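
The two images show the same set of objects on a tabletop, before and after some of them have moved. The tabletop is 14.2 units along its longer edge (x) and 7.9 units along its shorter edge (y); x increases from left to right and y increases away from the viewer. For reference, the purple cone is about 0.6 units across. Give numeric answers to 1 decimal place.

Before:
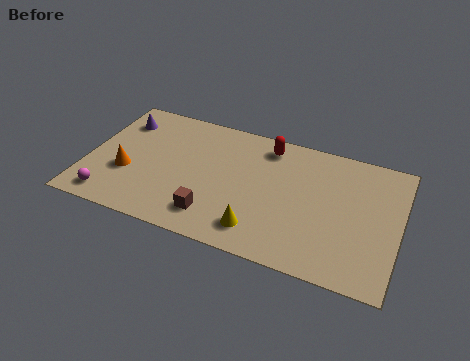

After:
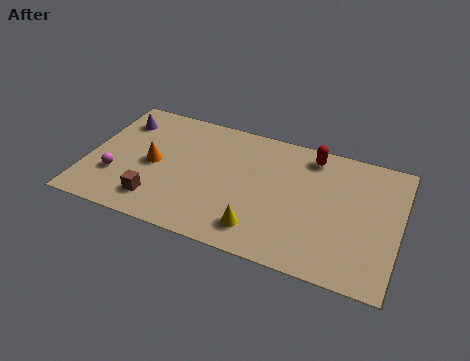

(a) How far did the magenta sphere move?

1.4

The magenta sphere was near (1.3, 1.1) before and (1.4, 2.5) after, so it travelled √(0.1² + 1.4²) ≈ 1.4 units.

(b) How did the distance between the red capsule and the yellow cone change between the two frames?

+0.4

Before: roughly 5.2 units apart; after: 5.6. That's 0.4 units further apart.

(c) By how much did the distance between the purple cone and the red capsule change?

+2.0

Before: roughly 6.8 units apart; after: 8.8. That's 2.0 units further apart.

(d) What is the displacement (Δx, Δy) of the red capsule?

(2.0, 0.1)

The red capsule was at about (8.0, 6.7) and moved to about (10.0, 6.8).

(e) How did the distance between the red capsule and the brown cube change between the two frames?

+2.9

They were about 5.5 units apart before and 8.4 after — 2.9 units further apart.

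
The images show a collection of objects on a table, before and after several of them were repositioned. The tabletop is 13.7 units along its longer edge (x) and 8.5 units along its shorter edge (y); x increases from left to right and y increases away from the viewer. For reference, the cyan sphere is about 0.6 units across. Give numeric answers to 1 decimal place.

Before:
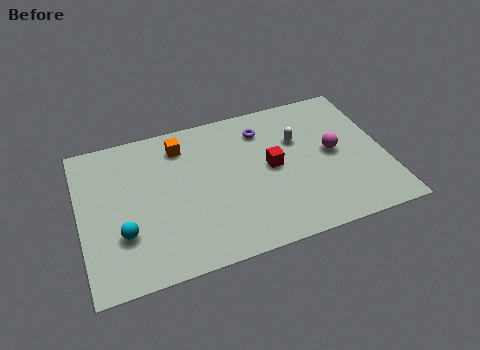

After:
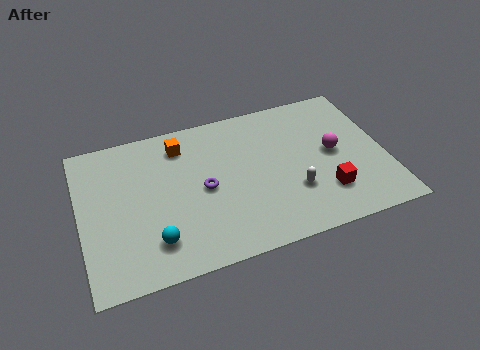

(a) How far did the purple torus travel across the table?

3.9

The purple torus moved from about (8.4, 6.7) to (5.5, 4.1), a distance of √(2.9² + 2.6²) ≈ 3.9.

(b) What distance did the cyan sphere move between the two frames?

1.5

From (1.8, 2.7) to (3.1, 1.9), the cyan sphere covered √(1.3² + 0.8²) ≈ 1.5 units.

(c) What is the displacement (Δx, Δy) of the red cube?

(2.2, -2.2)

The red cube started near (8.6, 4.4) and ended near (10.8, 2.2).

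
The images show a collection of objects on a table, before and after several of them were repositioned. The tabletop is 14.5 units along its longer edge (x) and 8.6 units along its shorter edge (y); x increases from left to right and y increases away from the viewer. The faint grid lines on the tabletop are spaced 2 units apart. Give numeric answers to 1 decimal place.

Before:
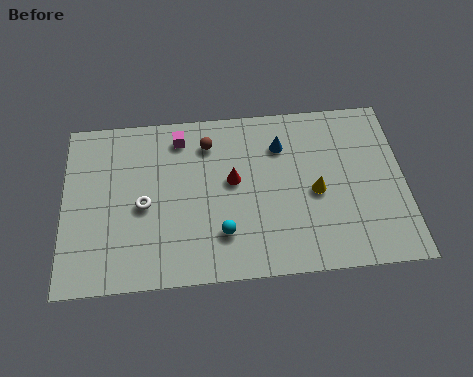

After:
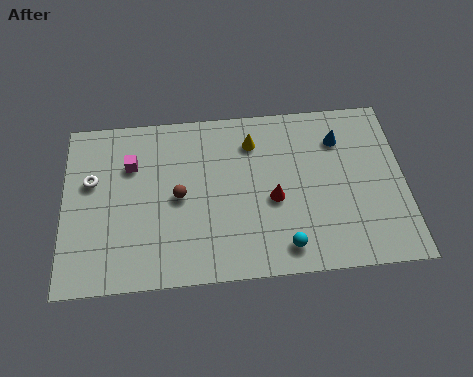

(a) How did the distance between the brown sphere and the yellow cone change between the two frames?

-1.3

They were about 5.4 units apart before and 4.1 after — 1.3 units closer together.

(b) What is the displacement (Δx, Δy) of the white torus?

(-2.2, 1.4)

The white torus was at about (3.4, 3.9) and moved to about (1.2, 5.3).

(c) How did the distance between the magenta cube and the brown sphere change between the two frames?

+1.4

Before: roughly 1.3 units apart; after: 2.7. That's 1.4 units further apart.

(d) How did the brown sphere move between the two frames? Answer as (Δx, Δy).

(-1.3, -2.6)

From the two frames, the brown sphere sits at roughly (6.2, 6.8) before and (4.9, 4.2) after.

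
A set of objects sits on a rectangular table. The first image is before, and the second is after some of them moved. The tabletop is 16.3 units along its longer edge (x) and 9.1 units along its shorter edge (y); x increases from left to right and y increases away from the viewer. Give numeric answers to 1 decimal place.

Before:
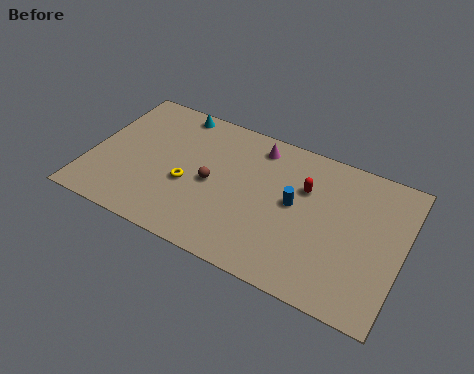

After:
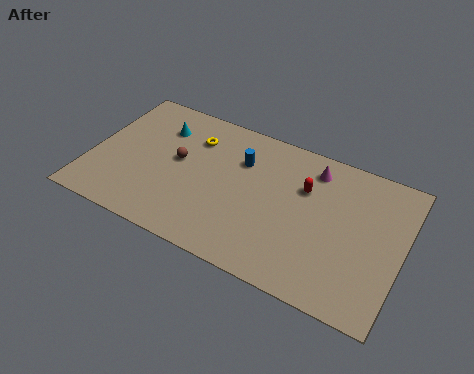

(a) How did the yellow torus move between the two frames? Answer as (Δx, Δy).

(-0.1, 3.1)

The yellow torus was at about (5.2, 3.7) and moved to about (5.1, 6.8).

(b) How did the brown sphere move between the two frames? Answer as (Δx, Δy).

(-1.9, 0.7)

The brown sphere started near (6.4, 4.3) and ended near (4.5, 5.0).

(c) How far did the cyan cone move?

1.5

The cyan cone was near (3.9, 8.2) before and (3.3, 6.8) after, so it travelled √(0.6² + 1.4²) ≈ 1.5 units.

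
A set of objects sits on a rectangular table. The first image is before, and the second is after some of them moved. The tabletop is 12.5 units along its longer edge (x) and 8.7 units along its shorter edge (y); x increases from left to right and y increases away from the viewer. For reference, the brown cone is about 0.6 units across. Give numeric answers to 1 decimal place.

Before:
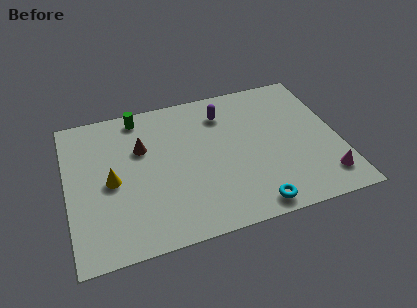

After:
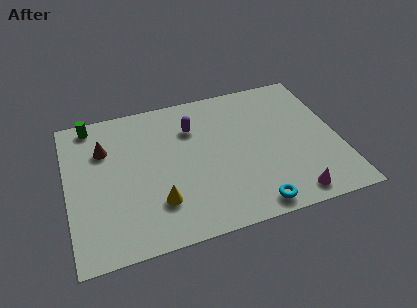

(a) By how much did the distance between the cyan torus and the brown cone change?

+1.5

Before: roughly 6.7 units apart; after: 8.2. That's 1.5 units further apart.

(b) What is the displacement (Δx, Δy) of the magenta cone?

(-1.6, -0.6)

From the two frames, the magenta cone sits at roughly (11.6, 1.6) before and (10.0, 1.0) after.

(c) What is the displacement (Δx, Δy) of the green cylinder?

(-2.2, 0.1)

The green cylinder was at about (3.5, 7.7) and moved to about (1.3, 7.8).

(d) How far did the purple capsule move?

1.6

From (7.4, 6.8) to (5.9, 6.3), the purple capsule covered √(1.5² + 0.5²) ≈ 1.6 units.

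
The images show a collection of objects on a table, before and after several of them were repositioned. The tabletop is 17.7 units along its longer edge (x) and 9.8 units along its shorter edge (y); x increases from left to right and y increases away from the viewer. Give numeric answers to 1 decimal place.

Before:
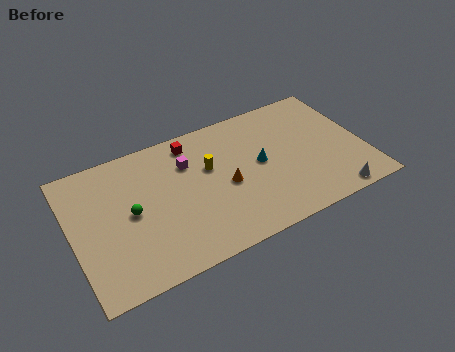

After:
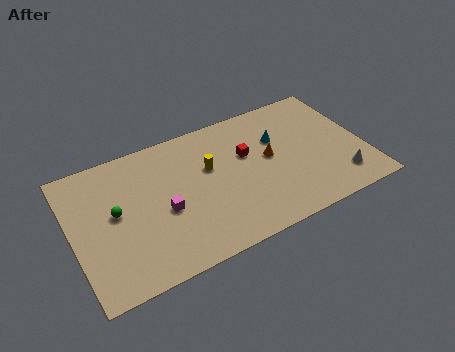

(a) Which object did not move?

the yellow cylinder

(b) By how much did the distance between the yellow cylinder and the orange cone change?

+1.8

They were about 1.9 units apart before and 3.7 after — 1.8 units further apart.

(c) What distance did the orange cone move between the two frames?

2.9

The orange cone moved from about (9.2, 4.4) to (12.0, 5.3), a distance of √(2.8² + 0.9²) ≈ 2.9.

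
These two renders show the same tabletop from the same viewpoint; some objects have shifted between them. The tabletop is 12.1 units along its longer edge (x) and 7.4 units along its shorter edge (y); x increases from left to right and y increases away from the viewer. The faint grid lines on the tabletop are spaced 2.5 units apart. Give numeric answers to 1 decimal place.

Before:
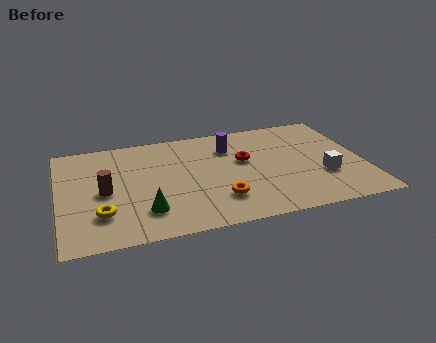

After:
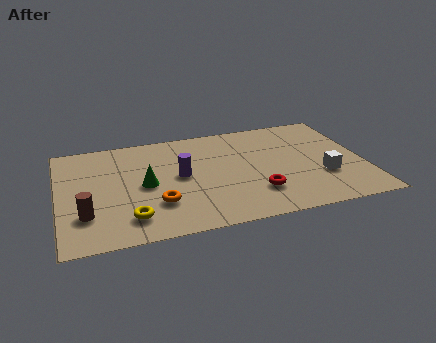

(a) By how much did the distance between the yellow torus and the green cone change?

+0.5

The distance was about 1.7 in the first image and 2.2 in the second, so they moved 0.5 units further apart.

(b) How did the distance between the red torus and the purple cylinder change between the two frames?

+2.3

The distance was about 1.2 in the first image and 3.5 in the second, so they moved 2.3 units further apart.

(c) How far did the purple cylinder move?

2.6

From (6.9, 5.5) to (4.8, 3.9), the purple cylinder covered √(2.1² + 1.6²) ≈ 2.6 units.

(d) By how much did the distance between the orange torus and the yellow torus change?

-3.3

Before: roughly 4.6 units apart; after: 1.3. That's 3.3 units closer together.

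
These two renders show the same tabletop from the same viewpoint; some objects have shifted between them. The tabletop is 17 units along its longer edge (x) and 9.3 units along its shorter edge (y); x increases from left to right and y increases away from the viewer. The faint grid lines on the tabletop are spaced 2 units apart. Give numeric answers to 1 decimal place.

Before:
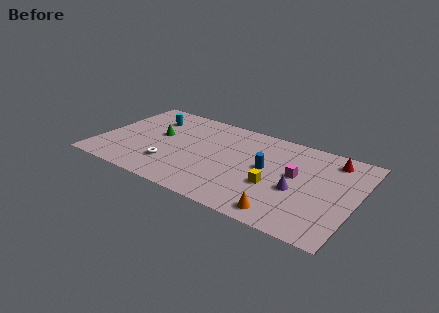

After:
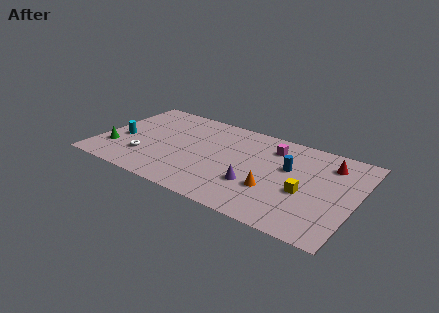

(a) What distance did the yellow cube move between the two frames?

2.0

The yellow cube was near (11.8, 3.5) before and (13.8, 3.8) after, so it travelled √(2.0² + 0.3²) ≈ 2.0 units.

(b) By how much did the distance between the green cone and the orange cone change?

+0.6

Before: roughly 10.0 units apart; after: 10.6. That's 0.6 units further apart.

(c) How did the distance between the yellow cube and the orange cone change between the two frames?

-0.4

Before: roughly 2.5 units apart; after: 2.1. That's 0.4 units closer together.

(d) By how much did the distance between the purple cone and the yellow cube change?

+1.8

The distance was about 1.5 in the first image and 3.3 in the second, so they moved 1.8 units further apart.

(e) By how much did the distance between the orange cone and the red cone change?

-1.7

They were about 7.0 units apart before and 5.3 after — 1.7 units closer together.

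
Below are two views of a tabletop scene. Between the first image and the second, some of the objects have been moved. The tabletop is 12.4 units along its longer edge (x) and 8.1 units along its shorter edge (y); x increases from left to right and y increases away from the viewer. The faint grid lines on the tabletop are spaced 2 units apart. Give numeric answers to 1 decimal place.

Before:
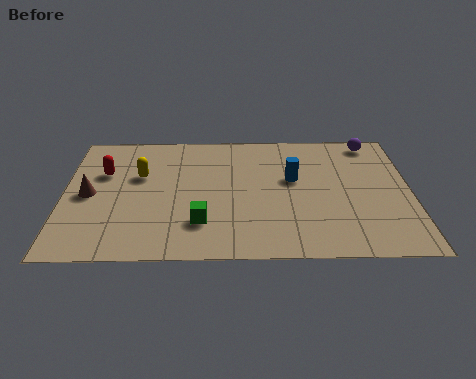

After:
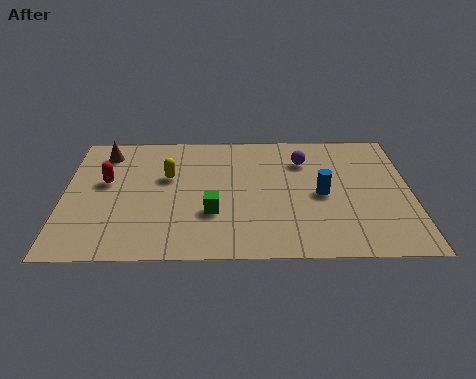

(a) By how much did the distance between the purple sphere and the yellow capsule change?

-3.7

The distance was about 8.7 in the first image and 5.0 in the second, so they moved 3.7 units closer together.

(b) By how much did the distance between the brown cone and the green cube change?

+1.1

Before: roughly 4.4 units apart; after: 5.5. That's 1.1 units further apart.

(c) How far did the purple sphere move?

2.8

The purple sphere was near (11.1, 7.2) before and (8.6, 6.0) after, so it travelled √(2.5² + 1.2²) ≈ 2.8 units.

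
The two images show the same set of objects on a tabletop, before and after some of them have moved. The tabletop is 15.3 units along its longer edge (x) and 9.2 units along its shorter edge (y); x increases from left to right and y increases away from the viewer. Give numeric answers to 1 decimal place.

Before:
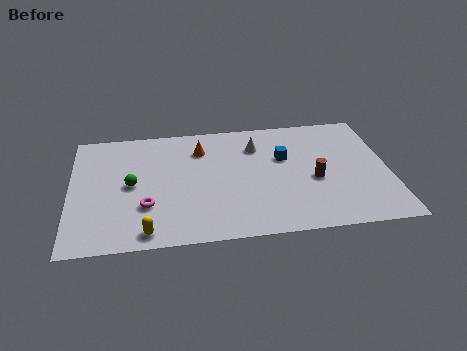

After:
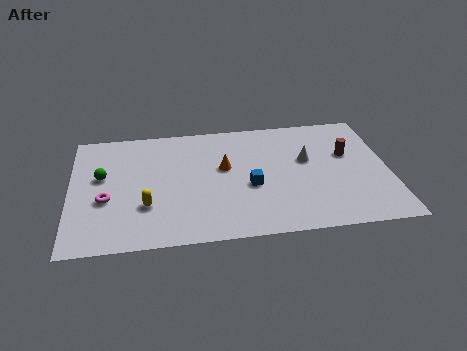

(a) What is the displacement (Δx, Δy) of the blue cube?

(-1.7, -2.0)

The blue cube started near (10.3, 5.8) and ended near (8.6, 3.8).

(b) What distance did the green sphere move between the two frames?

1.6

From (2.9, 4.6) to (1.5, 5.4), the green sphere covered √(1.4² + 0.8²) ≈ 1.6 units.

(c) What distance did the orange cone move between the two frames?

1.9

The orange cone moved from about (6.3, 7.0) to (7.4, 5.4), a distance of √(1.1² + 1.6²) ≈ 1.9.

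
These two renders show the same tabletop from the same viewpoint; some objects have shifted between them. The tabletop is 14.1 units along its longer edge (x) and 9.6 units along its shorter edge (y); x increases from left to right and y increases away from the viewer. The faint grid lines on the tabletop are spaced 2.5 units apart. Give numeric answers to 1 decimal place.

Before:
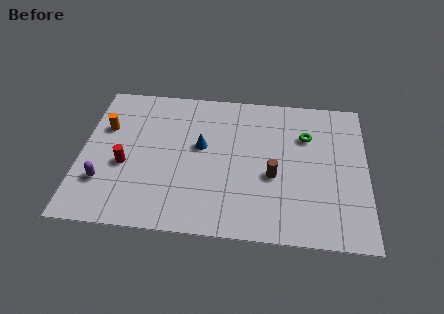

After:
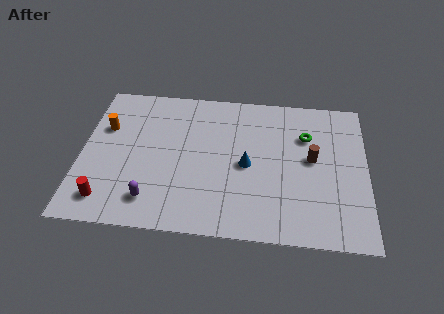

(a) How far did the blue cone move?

2.5

The blue cone moved from about (5.9, 5.5) to (8.2, 4.5), a distance of √(2.3² + 1.0²) ≈ 2.5.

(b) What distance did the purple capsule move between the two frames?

2.6

The purple capsule was near (1.2, 2.7) before and (3.6, 1.8) after, so it travelled √(2.4² + 0.9²) ≈ 2.6 units.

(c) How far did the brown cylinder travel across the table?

2.3

From (9.5, 3.9) to (11.4, 5.2), the brown cylinder covered √(1.9² + 1.3²) ≈ 2.3 units.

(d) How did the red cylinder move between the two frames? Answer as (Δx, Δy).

(-0.8, -2.3)

From the two frames, the red cylinder sits at roughly (2.2, 3.9) before and (1.4, 1.6) after.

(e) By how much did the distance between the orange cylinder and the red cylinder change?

+2.1

The distance was about 2.6 in the first image and 4.7 in the second, so they moved 2.1 units further apart.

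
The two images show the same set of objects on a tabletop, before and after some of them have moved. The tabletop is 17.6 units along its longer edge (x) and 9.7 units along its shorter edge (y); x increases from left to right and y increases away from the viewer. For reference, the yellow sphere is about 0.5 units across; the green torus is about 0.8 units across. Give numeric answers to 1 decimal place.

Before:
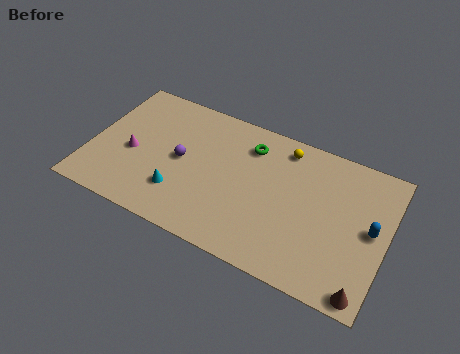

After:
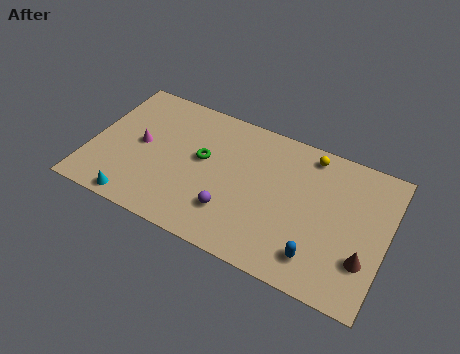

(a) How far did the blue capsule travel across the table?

4.2

The blue capsule was near (16.7, 5.0) before and (13.9, 1.9) after, so it travelled √(2.8² + 3.1²) ≈ 4.2 units.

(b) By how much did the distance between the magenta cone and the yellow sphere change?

+0.8

They were about 9.6 units apart before and 10.4 after — 0.8 units further apart.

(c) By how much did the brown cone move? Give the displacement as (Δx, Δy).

(-0.2, 2.0)

The brown cone was at about (16.7, 0.9) and moved to about (16.5, 2.9).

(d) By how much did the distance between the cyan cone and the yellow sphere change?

+4.2

The distance was about 8.0 in the first image and 12.2 in the second, so they moved 4.2 units further apart.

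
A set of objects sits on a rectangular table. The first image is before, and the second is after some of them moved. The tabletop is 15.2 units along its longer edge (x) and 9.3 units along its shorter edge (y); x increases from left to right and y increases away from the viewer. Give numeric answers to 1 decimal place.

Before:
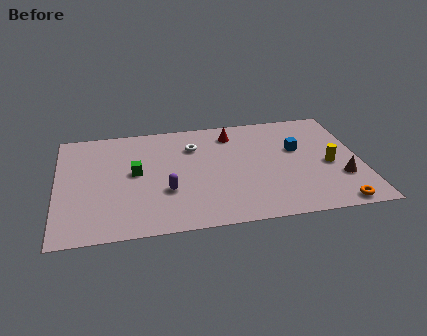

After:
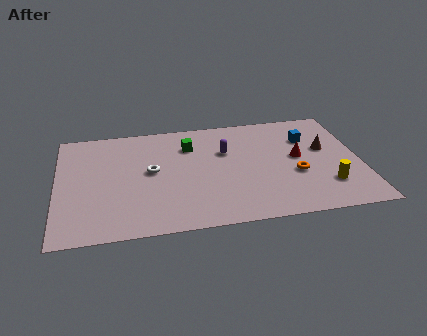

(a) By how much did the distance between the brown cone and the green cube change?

-3.5

They were about 10.4 units apart before and 6.9 after — 3.5 units closer together.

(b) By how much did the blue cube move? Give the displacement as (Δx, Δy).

(0.6, 0.9)

The blue cube started near (12.1, 5.7) and ended near (12.7, 6.6).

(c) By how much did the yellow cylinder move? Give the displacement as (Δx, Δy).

(-0.2, -1.7)

The yellow cylinder started near (13.6, 4.1) and ended near (13.4, 2.4).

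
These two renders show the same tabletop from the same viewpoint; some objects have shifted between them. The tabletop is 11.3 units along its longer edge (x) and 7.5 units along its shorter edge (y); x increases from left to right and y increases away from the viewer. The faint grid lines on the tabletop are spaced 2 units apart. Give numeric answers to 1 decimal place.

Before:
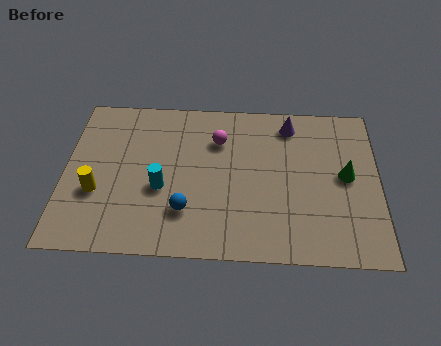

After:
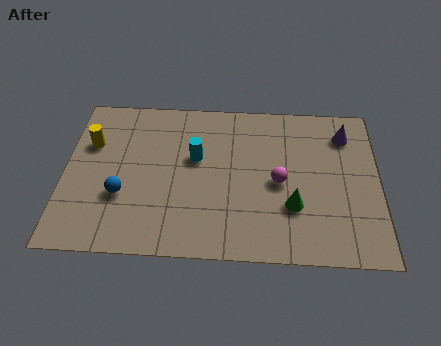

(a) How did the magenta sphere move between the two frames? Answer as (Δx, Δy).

(2.2, -1.9)

The magenta sphere started near (5.5, 5.4) and ended near (7.7, 3.5).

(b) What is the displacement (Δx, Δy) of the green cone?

(-1.9, -1.5)

The green cone was at about (10.1, 3.9) and moved to about (8.2, 2.4).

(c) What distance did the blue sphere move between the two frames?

2.4

The blue sphere moved from about (4.4, 2.0) to (2.1, 2.6), a distance of √(2.3² + 0.6²) ≈ 2.4.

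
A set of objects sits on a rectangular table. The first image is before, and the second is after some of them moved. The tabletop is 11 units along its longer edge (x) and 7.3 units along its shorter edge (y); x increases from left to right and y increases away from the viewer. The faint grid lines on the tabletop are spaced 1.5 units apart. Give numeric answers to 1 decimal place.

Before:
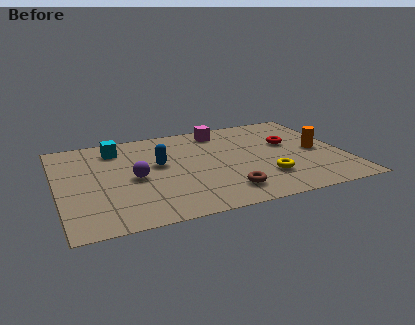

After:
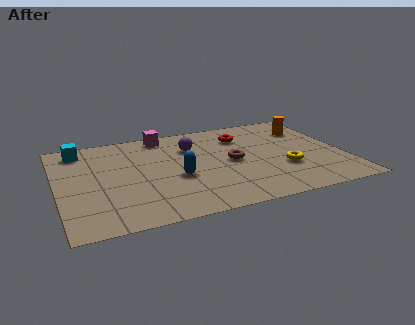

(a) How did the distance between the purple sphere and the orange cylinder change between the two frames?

-2.5

Before: roughly 7.1 units apart; after: 4.6. That's 2.5 units closer together.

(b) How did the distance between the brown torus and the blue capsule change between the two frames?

-1.3

The distance was about 3.6 in the first image and 2.3 in the second, so they moved 1.3 units closer together.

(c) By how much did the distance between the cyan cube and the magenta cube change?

-0.8

Before: roughly 4.1 units apart; after: 3.3. That's 0.8 units closer together.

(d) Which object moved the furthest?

the purple sphere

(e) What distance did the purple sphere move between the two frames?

3.0

The purple sphere moved from about (2.9, 3.4) to (5.3, 5.2), a distance of √(2.4² + 1.8²) ≈ 3.0.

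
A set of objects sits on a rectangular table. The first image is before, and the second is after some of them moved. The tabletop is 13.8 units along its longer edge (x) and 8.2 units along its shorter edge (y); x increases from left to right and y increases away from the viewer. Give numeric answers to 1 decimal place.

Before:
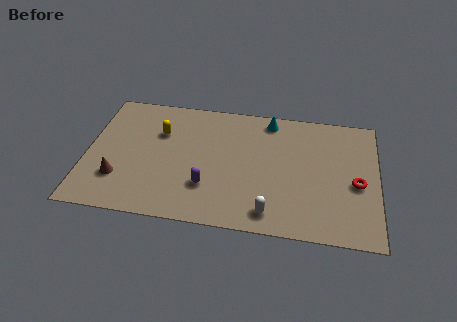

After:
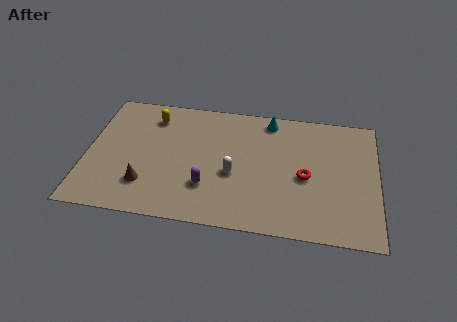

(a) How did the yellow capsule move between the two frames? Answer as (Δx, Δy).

(-0.4, 1.0)

The yellow capsule started near (3.4, 5.6) and ended near (3.0, 6.6).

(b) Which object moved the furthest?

the white capsule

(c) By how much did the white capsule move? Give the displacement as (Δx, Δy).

(-1.8, 2.2)

From the two frames, the white capsule sits at roughly (8.8, 1.2) before and (7.0, 3.4) after.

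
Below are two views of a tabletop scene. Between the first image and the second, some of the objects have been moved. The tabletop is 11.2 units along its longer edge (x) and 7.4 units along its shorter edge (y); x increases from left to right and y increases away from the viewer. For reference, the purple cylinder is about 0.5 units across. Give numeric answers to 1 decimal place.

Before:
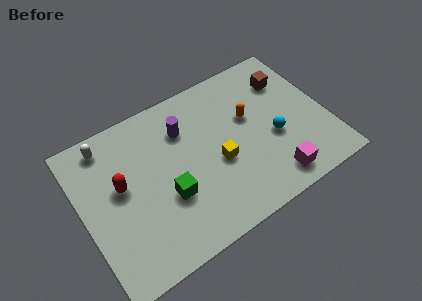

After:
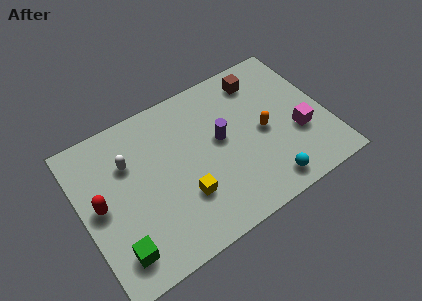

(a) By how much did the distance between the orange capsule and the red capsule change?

+1.5

The distance was about 6.0 in the first image and 7.5 in the second, so they moved 1.5 units further apart.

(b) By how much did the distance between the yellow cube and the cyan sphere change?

+1.2

Before: roughly 2.6 units apart; after: 3.8. That's 1.2 units further apart.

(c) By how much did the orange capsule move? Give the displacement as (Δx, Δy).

(0.5, -1.0)

The orange capsule was at about (7.8, 4.5) and moved to about (8.3, 3.5).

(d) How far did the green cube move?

2.8

From (3.7, 2.7) to (1.2, 1.4), the green cube covered √(2.5² + 1.3²) ≈ 2.8 units.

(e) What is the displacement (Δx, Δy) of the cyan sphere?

(-0.7, -2.0)

From the two frames, the cyan sphere sits at roughly (8.7, 3.0) before and (8.0, 1.0) after.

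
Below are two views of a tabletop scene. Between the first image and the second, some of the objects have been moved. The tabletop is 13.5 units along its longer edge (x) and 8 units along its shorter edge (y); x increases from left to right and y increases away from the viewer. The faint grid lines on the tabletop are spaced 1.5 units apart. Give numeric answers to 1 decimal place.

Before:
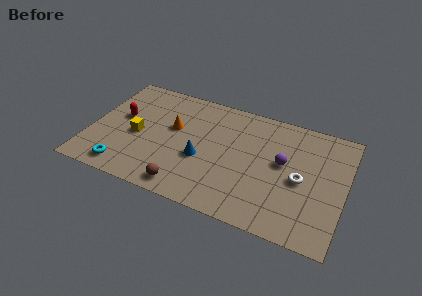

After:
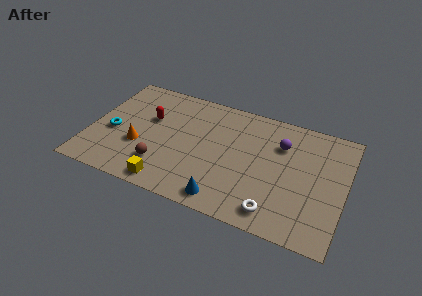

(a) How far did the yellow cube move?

3.4

From (2.5, 3.6) to (4.5, 0.9), the yellow cube covered √(2.0² + 2.7²) ≈ 3.4 units.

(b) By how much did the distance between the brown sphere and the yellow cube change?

-2.7

They were about 3.9 units apart before and 1.2 after — 2.7 units closer together.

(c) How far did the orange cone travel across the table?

2.5

The orange cone was near (4.3, 4.8) before and (2.7, 2.9) after, so it travelled √(1.6² + 1.9²) ≈ 2.5 units.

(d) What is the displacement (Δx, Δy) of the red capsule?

(1.5, 0.4)

The red capsule was at about (1.5, 4.6) and moved to about (3.0, 5.0).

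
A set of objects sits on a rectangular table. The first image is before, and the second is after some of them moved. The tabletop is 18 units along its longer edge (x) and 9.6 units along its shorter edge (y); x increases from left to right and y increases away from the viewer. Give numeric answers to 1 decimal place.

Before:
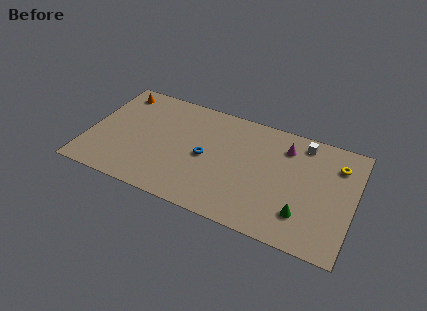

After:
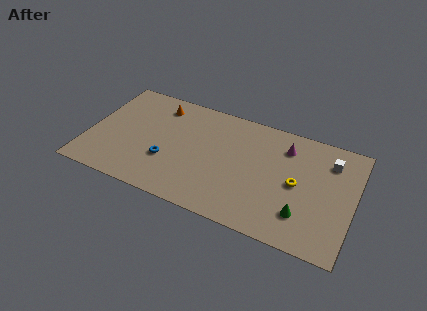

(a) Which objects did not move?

the magenta cone and the green cone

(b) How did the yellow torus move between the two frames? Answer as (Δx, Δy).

(-2.5, -2.6)

The yellow torus started near (16.7, 7.3) and ended near (14.2, 4.7).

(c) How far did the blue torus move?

2.8

The blue torus moved from about (8.0, 4.6) to (5.5, 3.3), a distance of √(2.5² + 1.3²) ≈ 2.8.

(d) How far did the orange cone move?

2.9

From (1.5, 8.2) to (4.4, 7.9), the orange cone covered √(2.9² + 0.3²) ≈ 2.9 units.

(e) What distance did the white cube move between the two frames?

2.1

The white cube moved from about (14.3, 8.3) to (16.2, 7.4), a distance of √(1.9² + 0.9²) ≈ 2.1.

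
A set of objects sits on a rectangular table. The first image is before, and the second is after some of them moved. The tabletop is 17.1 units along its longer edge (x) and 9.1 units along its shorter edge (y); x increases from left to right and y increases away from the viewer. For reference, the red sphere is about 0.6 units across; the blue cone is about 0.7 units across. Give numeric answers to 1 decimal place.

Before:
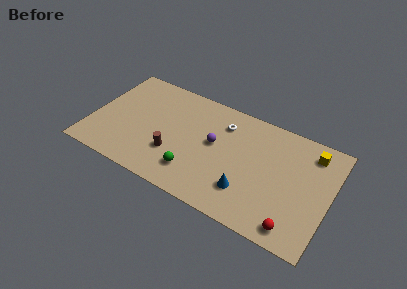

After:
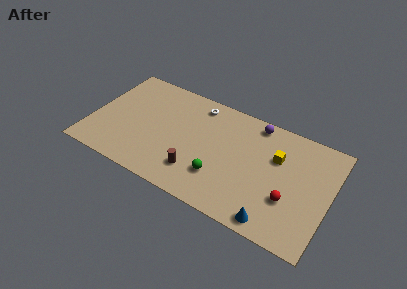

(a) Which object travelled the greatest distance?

the purple sphere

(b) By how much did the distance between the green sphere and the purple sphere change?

+2.6

They were about 3.2 units apart before and 5.8 after — 2.6 units further apart.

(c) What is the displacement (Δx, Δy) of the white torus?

(-2.0, 0.8)

The white torus started near (9.2, 7.0) and ended near (7.2, 7.8).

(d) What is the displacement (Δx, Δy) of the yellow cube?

(-2.3, -1.5)

The yellow cube was at about (15.5, 7.5) and moved to about (13.2, 6.0).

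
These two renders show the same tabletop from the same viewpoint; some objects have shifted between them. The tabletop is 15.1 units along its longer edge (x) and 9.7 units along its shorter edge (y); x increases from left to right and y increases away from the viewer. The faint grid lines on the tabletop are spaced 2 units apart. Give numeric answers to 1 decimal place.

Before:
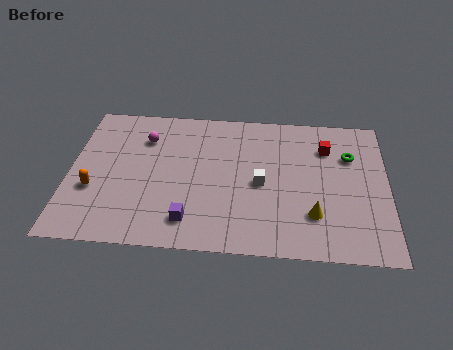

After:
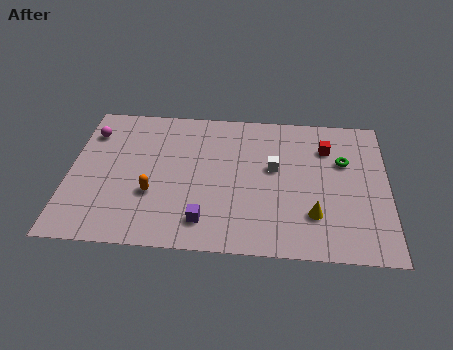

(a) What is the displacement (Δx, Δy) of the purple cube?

(0.7, 0.0)

From the two frames, the purple cube sits at roughly (5.8, 1.8) before and (6.5, 1.8) after.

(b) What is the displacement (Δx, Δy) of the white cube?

(0.6, 1.1)

From the two frames, the white cube sits at roughly (9.1, 4.5) before and (9.7, 5.6) after.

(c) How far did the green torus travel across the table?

0.5

From (13.3, 6.7) to (13.0, 6.3), the green torus covered √(0.3² + 0.4²) ≈ 0.5 units.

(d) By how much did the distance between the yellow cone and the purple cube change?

-0.7

Before: roughly 5.9 units apart; after: 5.2. That's 0.7 units closer together.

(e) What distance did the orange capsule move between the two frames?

2.8

The orange capsule was near (1.2, 3.5) before and (4.0, 3.4) after, so it travelled √(2.8² + 0.1²) ≈ 2.8 units.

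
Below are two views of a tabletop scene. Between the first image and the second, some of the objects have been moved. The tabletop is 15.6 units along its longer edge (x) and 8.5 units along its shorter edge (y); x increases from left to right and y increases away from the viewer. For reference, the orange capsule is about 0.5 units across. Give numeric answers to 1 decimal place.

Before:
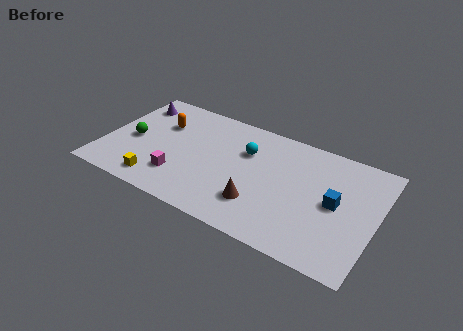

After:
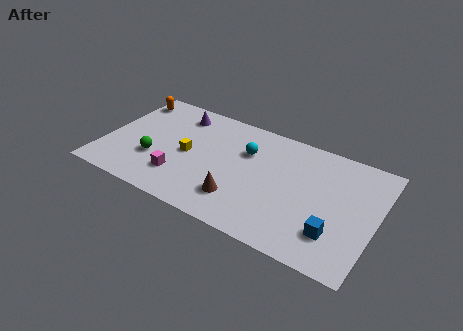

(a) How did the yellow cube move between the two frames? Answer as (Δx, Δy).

(1.3, 2.8)

The yellow cube was at about (3.5, 1.3) and moved to about (4.8, 4.1).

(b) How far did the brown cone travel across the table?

1.1

The brown cone was near (9.2, 2.3) before and (8.1, 2.1) after, so it travelled √(1.1² + 0.2²) ≈ 1.1 units.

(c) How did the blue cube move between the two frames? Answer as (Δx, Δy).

(0.2, -2.1)

The blue cube was at about (13.3, 4.3) and moved to about (13.5, 2.2).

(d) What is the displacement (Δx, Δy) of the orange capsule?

(-2.2, 1.3)

From the two frames, the orange capsule sits at roughly (3.0, 5.8) before and (0.8, 7.1) after.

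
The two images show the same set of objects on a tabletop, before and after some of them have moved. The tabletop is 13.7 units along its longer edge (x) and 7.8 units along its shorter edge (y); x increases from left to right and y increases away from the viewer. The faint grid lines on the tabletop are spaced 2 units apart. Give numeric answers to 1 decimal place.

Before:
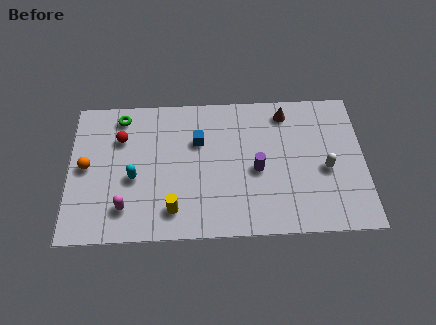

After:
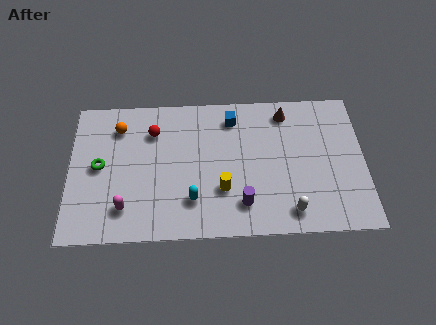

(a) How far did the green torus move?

2.9

The green torus moved from about (2.4, 6.7) to (1.4, 4.0), a distance of √(1.0² + 2.7²) ≈ 2.9.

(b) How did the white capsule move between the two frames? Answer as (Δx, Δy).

(-1.7, -2.2)

The white capsule was at about (11.9, 3.4) and moved to about (10.2, 1.2).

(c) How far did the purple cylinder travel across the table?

1.9

The purple cylinder was near (8.7, 3.5) before and (8.0, 1.7) after, so it travelled √(0.7² + 1.8²) ≈ 1.9 units.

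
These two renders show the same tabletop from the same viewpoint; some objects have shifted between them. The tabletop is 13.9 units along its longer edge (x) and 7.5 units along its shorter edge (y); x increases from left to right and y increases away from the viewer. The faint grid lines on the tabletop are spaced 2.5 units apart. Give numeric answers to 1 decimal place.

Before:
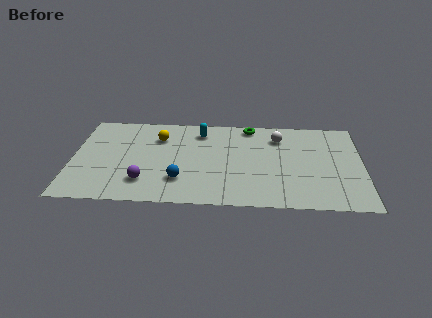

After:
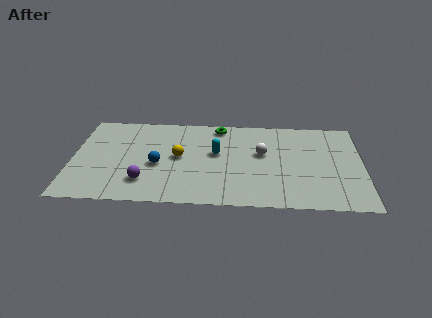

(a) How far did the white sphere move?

1.6

The white sphere was near (9.9, 5.8) before and (9.1, 4.4) after, so it travelled √(0.8² + 1.4²) ≈ 1.6 units.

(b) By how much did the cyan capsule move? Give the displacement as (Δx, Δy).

(0.8, -1.8)

The cyan capsule was at about (6.1, 6.1) and moved to about (6.9, 4.3).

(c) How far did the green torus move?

1.5

The green torus moved from about (8.5, 6.7) to (7.0, 6.6), a distance of √(1.5² + 0.1²) ≈ 1.5.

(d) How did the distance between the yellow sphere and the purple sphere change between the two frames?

-1.1

The distance was about 3.7 in the first image and 2.6 in the second, so they moved 1.1 units closer together.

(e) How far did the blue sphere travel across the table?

1.6

The blue sphere moved from about (5.2, 2.0) to (4.1, 3.2), a distance of √(1.1² + 1.2²) ≈ 1.6.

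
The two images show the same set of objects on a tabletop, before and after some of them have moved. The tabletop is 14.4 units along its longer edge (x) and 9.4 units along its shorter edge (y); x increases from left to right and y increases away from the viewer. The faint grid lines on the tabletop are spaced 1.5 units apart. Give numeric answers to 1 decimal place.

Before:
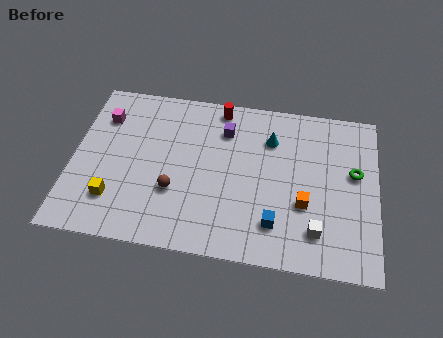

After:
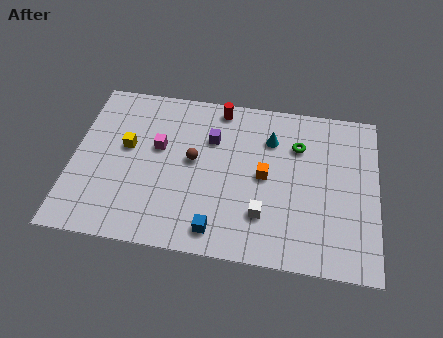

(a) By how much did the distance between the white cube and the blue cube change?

+0.5

The distance was about 1.9 in the first image and 2.4 in the second, so they moved 0.5 units further apart.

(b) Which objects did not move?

the cyan cone and the red cylinder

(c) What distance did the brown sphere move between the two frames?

2.1

From (4.9, 3.2) to (5.7, 5.1), the brown sphere covered √(0.8² + 1.9²) ≈ 2.1 units.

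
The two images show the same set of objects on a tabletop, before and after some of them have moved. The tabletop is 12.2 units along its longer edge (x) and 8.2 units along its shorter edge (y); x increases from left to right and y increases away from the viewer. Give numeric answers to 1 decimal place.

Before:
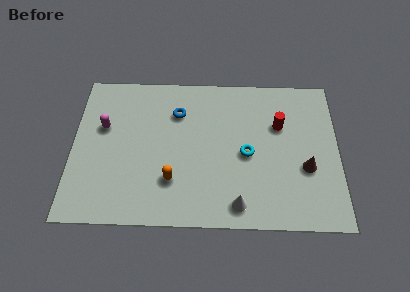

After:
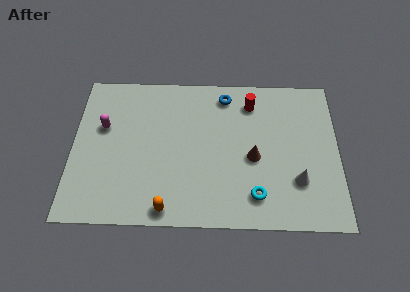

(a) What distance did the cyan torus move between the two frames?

2.2

The cyan torus moved from about (8.0, 3.8) to (8.4, 1.6), a distance of √(0.4² + 2.2²) ≈ 2.2.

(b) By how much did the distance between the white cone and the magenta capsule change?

+1.9

They were about 7.4 units apart before and 9.3 after — 1.9 units further apart.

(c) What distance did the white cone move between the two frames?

3.0

The white cone moved from about (7.6, 1.1) to (10.3, 2.4), a distance of √(2.7² + 1.3²) ≈ 3.0.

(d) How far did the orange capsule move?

1.5

The orange capsule moved from about (4.6, 2.3) to (4.4, 0.8), a distance of √(0.2² + 1.5²) ≈ 1.5.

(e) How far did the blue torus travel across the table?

2.4

The blue torus moved from about (4.8, 6.0) to (7.0, 7.0), a distance of √(2.2² + 1.0²) ≈ 2.4.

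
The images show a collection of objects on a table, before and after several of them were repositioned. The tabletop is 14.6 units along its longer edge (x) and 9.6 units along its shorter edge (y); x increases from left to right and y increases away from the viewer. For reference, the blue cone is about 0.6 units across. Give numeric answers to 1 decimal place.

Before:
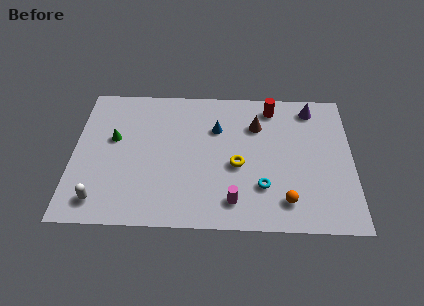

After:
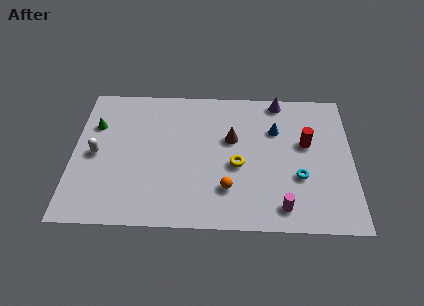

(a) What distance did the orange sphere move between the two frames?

3.1

From (11.1, 1.8) to (8.1, 2.5), the orange sphere covered √(3.0² + 0.7²) ≈ 3.1 units.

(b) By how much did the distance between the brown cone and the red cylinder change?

+2.4

Before: roughly 1.5 units apart; after: 3.9. That's 2.4 units further apart.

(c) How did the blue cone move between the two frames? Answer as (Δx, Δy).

(3.1, 0.0)

The blue cone was at about (7.5, 6.6) and moved to about (10.6, 6.6).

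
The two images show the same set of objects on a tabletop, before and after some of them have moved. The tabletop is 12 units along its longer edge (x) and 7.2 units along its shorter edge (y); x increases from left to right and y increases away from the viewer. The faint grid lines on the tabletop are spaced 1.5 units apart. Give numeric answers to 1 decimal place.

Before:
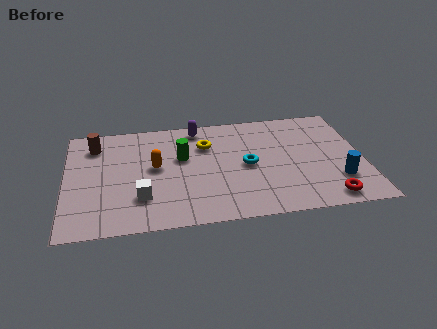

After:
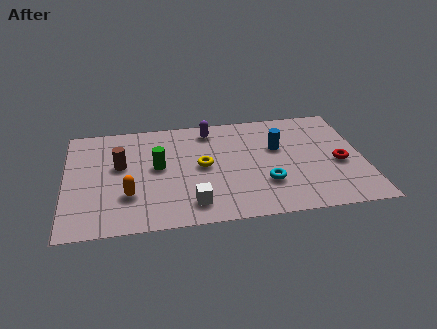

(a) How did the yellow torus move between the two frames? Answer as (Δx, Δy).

(-0.2, -1.4)

From the two frames, the yellow torus sits at roughly (5.7, 5.1) before and (5.5, 3.7) after.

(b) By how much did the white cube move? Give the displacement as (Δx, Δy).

(2.0, -0.7)

From the two frames, the white cube sits at roughly (3.0, 2.0) before and (5.0, 1.3) after.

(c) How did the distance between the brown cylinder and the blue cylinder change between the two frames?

-4.0

They were about 10.4 units apart before and 6.4 after — 4.0 units closer together.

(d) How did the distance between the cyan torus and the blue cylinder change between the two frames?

-1.5

They were about 3.9 units apart before and 2.4 after — 1.5 units closer together.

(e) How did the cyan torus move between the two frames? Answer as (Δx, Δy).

(0.7, -1.3)

The cyan torus was at about (7.3, 3.5) and moved to about (8.0, 2.2).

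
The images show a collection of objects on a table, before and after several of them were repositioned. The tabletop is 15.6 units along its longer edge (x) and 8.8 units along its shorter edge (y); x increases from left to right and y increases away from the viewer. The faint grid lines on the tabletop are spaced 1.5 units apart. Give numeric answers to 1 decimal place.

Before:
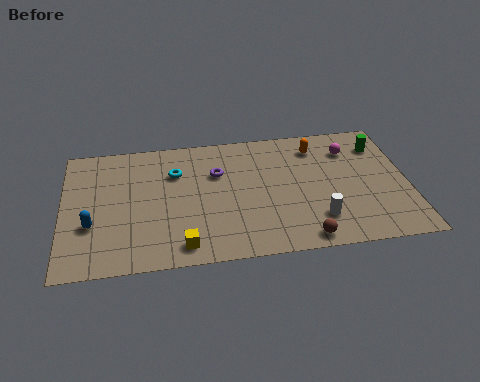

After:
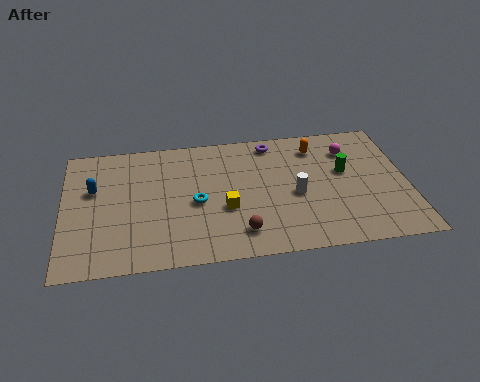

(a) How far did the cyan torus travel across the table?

2.4

From (5.1, 6.2) to (6.0, 4.0), the cyan torus covered √(0.9² + 2.2²) ≈ 2.4 units.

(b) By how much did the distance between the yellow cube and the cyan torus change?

-3.6

Before: roughly 5.0 units apart; after: 1.4. That's 3.6 units closer together.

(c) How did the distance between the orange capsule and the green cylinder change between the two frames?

-0.7

Before: roughly 2.9 units apart; after: 2.2. That's 0.7 units closer together.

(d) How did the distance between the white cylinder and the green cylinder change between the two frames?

-3.0

They were about 5.6 units apart before and 2.6 after — 3.0 units closer together.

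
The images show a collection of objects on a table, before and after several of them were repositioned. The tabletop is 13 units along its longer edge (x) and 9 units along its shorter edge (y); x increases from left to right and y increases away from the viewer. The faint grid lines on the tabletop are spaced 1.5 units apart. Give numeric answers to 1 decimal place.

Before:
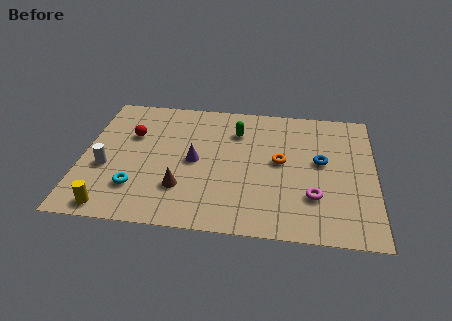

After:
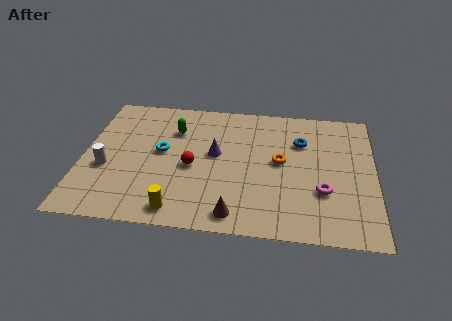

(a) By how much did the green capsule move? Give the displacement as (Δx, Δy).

(-2.8, -0.2)

The green capsule started near (6.8, 6.7) and ended near (4.0, 6.5).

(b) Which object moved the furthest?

the red sphere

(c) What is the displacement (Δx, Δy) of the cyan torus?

(1.0, 2.6)

The cyan torus was at about (2.5, 2.3) and moved to about (3.5, 4.9).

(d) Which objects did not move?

the white cylinder and the orange torus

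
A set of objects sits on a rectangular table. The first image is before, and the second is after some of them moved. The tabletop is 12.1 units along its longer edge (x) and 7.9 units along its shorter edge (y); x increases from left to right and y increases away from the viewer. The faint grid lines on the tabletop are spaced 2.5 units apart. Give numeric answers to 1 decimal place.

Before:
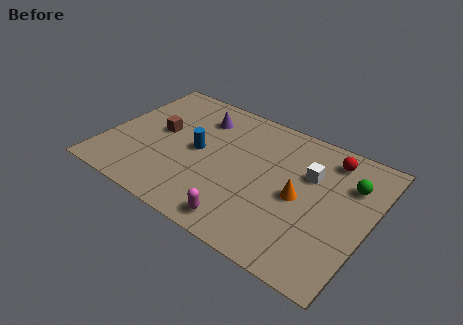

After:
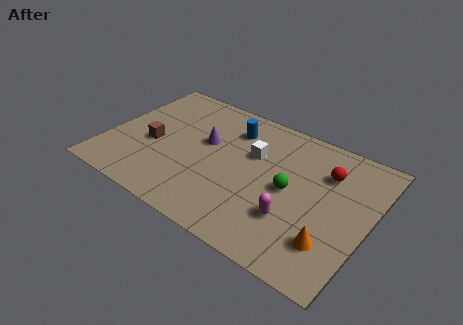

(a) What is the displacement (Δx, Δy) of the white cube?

(-2.6, -0.1)

The white cube started near (9.2, 5.2) and ended near (6.6, 5.1).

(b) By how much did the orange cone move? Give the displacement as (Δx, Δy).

(1.7, -1.7)

From the two frames, the orange cone sits at roughly (9.0, 3.7) before and (10.7, 2.0) after.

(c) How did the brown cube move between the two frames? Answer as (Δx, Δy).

(-0.2, -0.9)

The brown cube was at about (2.3, 4.3) and moved to about (2.1, 3.4).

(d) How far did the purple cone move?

1.5

The purple cone was near (3.9, 6.1) before and (4.4, 4.7) after, so it travelled √(0.5² + 1.4²) ≈ 1.5 units.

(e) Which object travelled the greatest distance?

the green sphere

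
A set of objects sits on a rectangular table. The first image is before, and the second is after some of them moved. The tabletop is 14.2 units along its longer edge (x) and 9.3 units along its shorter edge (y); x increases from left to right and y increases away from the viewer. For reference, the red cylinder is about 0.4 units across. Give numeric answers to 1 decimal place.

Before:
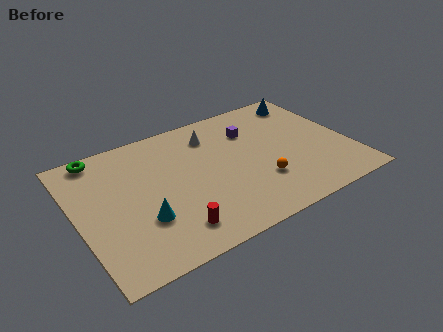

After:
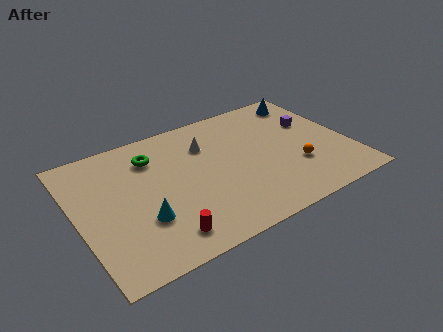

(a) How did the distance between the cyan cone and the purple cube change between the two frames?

+2.6

They were about 7.3 units apart before and 9.9 after — 2.6 units further apart.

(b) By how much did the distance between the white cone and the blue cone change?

+0.5

They were about 5.3 units apart before and 5.8 after — 0.5 units further apart.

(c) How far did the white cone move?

0.7

From (7.4, 7.3) to (7.0, 6.7), the white cone covered √(0.4² + 0.6²) ≈ 0.7 units.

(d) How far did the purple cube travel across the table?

3.3

The purple cube moved from about (9.4, 6.7) to (12.6, 5.9), a distance of √(3.2² + 0.8²) ≈ 3.3.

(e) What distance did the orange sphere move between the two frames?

2.0

The orange sphere was near (9.2, 2.8) before and (11.2, 3.0) after, so it travelled √(2.0² + 0.2²) ≈ 2.0 units.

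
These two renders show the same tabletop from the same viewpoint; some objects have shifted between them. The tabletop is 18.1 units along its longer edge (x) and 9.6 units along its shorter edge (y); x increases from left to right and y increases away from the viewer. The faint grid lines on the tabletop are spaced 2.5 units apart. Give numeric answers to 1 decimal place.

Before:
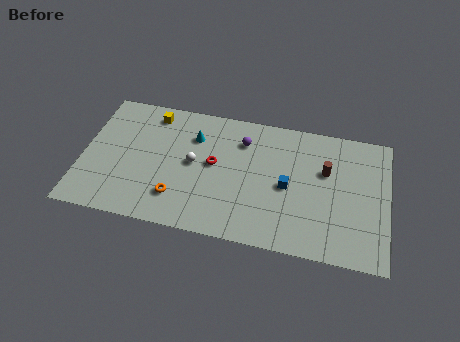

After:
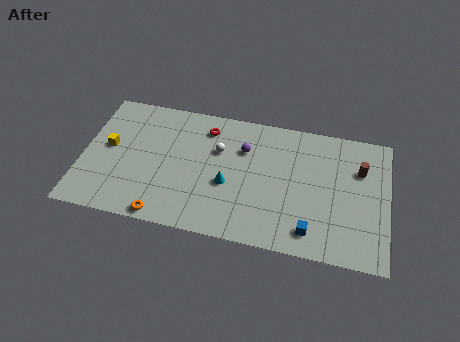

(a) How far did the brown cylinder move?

2.1

The brown cylinder was near (14.4, 6.1) before and (16.4, 6.6) after, so it travelled √(2.0² + 0.5²) ≈ 2.1 units.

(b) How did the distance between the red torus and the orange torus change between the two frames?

+3.8

Before: roughly 3.5 units apart; after: 7.3. That's 3.8 units further apart.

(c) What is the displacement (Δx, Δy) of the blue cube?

(1.5, -2.9)

From the two frames, the blue cube sits at roughly (12.2, 4.5) before and (13.7, 1.6) after.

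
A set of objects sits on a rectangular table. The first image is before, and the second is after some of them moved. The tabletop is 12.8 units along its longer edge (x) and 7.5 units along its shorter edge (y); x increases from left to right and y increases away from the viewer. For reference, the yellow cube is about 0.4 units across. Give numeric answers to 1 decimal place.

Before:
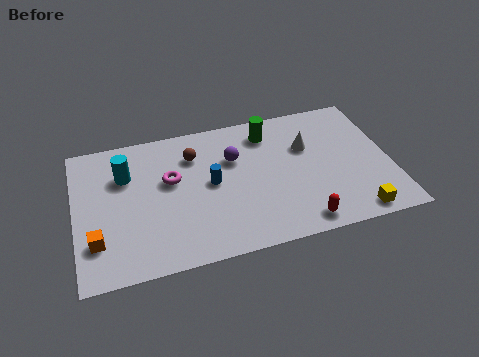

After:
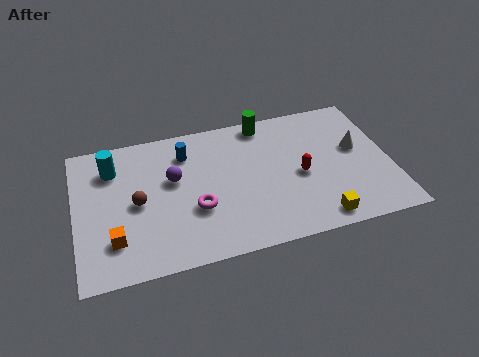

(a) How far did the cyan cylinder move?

0.7

The cyan cylinder was near (2.1, 5.2) before and (1.6, 5.7) after, so it travelled √(0.5² + 0.5²) ≈ 0.7 units.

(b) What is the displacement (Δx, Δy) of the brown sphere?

(-2.4, -2.0)

The brown sphere started near (4.9, 5.6) and ended near (2.5, 3.6).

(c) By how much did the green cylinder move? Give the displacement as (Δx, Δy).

(-0.1, 0.6)

From the two frames, the green cylinder sits at roughly (8.0, 6.1) before and (7.9, 6.7) after.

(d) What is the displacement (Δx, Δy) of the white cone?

(2.0, -0.6)

The white cone was at about (9.5, 4.9) and moved to about (11.5, 4.3).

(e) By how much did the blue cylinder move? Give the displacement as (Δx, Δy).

(-0.9, 1.9)

From the two frames, the blue cylinder sits at roughly (5.5, 3.9) before and (4.6, 5.8) after.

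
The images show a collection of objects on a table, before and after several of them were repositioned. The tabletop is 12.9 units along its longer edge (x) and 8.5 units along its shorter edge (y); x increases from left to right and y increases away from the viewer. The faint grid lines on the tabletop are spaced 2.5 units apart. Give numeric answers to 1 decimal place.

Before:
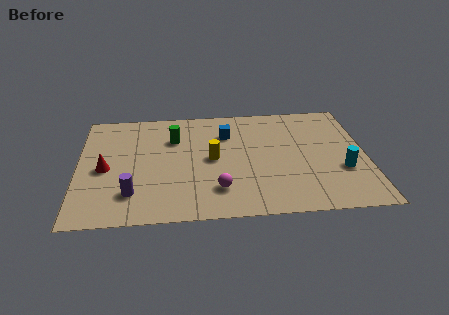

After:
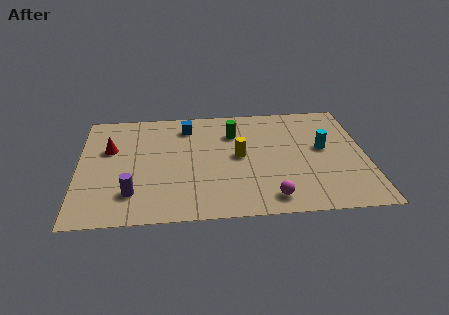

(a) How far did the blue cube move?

1.9

The blue cube moved from about (6.7, 6.2) to (4.9, 6.9), a distance of √(1.8² + 0.7²) ≈ 1.9.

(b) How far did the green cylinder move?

2.7

The green cylinder was near (4.3, 6.0) before and (7.0, 6.2) after, so it travelled √(2.7² + 0.2²) ≈ 2.7 units.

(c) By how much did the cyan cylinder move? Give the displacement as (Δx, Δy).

(-0.8, 1.7)

From the two frames, the cyan cylinder sits at roughly (11.8, 3.0) before and (11.0, 4.7) after.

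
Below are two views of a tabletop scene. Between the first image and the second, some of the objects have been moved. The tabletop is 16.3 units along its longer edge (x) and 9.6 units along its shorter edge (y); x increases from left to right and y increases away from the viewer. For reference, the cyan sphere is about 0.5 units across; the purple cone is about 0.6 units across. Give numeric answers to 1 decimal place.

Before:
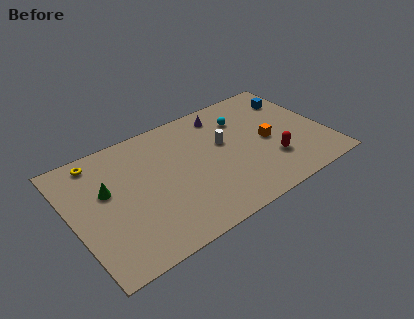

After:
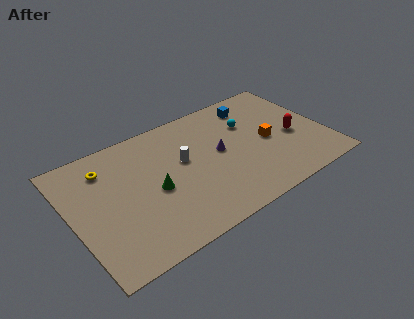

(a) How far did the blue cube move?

2.7

The blue cube was near (14.9, 7.3) before and (12.3, 7.9) after, so it travelled √(2.6² + 0.6²) ≈ 2.7 units.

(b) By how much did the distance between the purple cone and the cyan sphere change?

+1.1

They were about 1.5 units apart before and 2.6 after — 1.1 units further apart.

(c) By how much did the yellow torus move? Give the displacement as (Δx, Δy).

(0.4, -0.9)

From the two frames, the yellow torus sits at roughly (2.1, 8.4) before and (2.5, 7.5) after.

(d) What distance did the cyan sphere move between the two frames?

0.7

The cyan sphere moved from about (11.4, 7.1) to (11.7, 6.5), a distance of √(0.3² + 0.6²) ≈ 0.7.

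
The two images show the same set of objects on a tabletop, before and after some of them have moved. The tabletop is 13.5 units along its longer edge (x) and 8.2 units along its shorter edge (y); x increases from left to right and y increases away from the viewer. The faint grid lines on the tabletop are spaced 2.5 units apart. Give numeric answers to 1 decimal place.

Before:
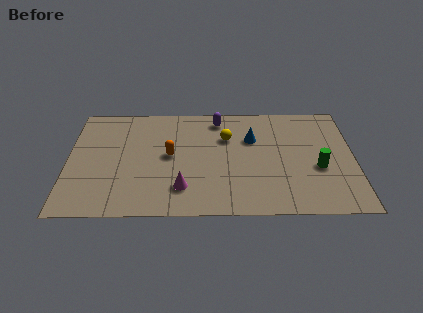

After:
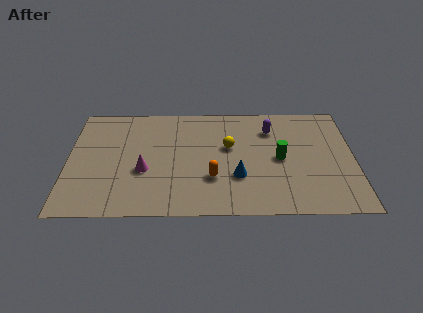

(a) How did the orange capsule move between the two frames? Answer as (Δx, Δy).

(2.0, -1.7)

The orange capsule was at about (4.8, 4.3) and moved to about (6.8, 2.6).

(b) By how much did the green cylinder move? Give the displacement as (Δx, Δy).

(-1.8, 0.7)

The green cylinder was at about (11.8, 3.3) and moved to about (10.0, 4.0).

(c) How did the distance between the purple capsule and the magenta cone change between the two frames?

+1.3

The distance was about 5.4 in the first image and 6.7 in the second, so they moved 1.3 units further apart.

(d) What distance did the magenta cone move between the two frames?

2.2

From (5.4, 1.9) to (3.6, 3.2), the magenta cone covered √(1.8² + 1.3²) ≈ 2.2 units.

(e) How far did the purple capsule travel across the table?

2.6

The purple capsule was near (7.1, 7.0) before and (9.6, 6.2) after, so it travelled √(2.5² + 0.8²) ≈ 2.6 units.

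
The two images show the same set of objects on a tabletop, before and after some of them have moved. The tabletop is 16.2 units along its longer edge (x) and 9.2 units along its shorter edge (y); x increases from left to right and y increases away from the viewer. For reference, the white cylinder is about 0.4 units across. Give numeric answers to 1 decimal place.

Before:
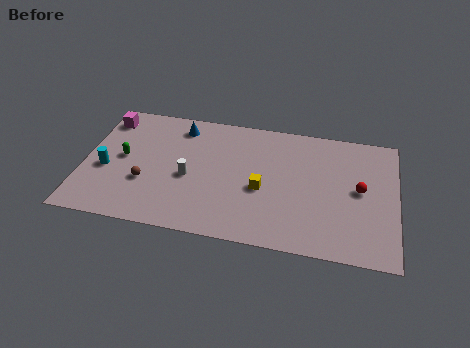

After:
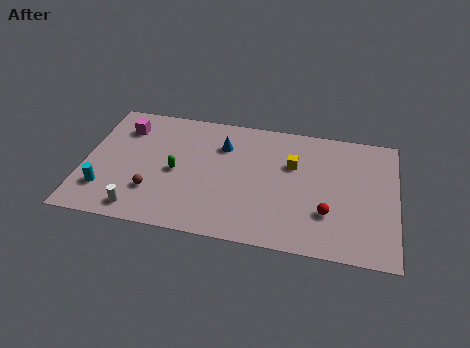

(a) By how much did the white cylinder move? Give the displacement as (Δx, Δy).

(-2.4, -2.8)

The white cylinder was at about (5.5, 4.0) and moved to about (3.1, 1.2).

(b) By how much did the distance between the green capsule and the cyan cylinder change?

+2.8

They were about 1.3 units apart before and 4.1 after — 2.8 units further apart.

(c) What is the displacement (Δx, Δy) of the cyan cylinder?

(0.0, -1.5)

The cyan cylinder started near (1.2, 3.8) and ended near (1.2, 2.3).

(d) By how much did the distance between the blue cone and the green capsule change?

-0.7

The distance was about 4.0 in the first image and 3.3 in the second, so they moved 0.7 units closer together.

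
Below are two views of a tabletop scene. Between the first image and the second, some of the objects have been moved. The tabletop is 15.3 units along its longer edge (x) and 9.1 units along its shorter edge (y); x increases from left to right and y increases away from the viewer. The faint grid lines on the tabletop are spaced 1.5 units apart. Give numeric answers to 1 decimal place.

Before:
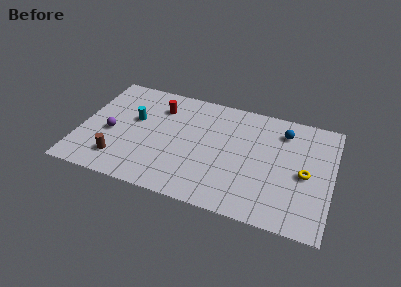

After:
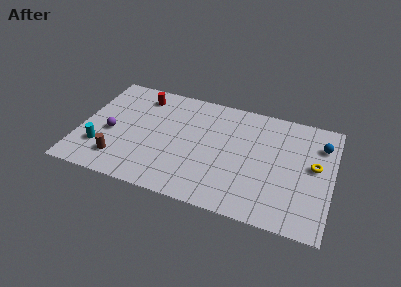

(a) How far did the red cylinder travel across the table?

1.3

The red cylinder moved from about (4.6, 6.9) to (3.4, 7.5), a distance of √(1.2² + 0.6²) ≈ 1.3.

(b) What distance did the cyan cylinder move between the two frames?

3.4

The cyan cylinder moved from about (3.2, 5.4) to (1.4, 2.5), a distance of √(1.8² + 2.9²) ≈ 3.4.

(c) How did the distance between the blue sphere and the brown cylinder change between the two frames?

+1.9

Before: roughly 11.0 units apart; after: 12.9. That's 1.9 units further apart.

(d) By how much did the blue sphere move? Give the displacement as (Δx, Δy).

(2.3, -0.4)

From the two frames, the blue sphere sits at roughly (12.2, 7.2) before and (14.5, 6.8) after.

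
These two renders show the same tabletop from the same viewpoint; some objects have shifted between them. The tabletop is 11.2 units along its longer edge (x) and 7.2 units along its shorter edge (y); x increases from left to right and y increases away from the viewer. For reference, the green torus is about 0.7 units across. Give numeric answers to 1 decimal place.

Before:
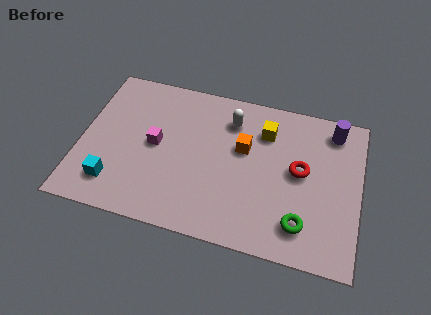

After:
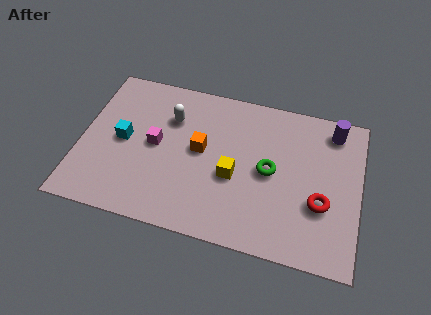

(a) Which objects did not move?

the purple cylinder and the magenta cube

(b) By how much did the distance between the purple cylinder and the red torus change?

+1.0

The distance was about 2.5 in the first image and 3.5 in the second, so they moved 1.0 units further apart.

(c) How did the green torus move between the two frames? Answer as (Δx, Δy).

(-1.4, 2.1)

The green torus started near (9.0, 1.5) and ended near (7.6, 3.6).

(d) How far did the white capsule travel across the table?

2.5

The white capsule moved from about (5.9, 5.6) to (3.5, 5.1), a distance of √(2.4² + 0.5²) ≈ 2.5.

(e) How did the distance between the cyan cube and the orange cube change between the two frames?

-2.7

Before: roughly 5.8 units apart; after: 3.1. That's 2.7 units closer together.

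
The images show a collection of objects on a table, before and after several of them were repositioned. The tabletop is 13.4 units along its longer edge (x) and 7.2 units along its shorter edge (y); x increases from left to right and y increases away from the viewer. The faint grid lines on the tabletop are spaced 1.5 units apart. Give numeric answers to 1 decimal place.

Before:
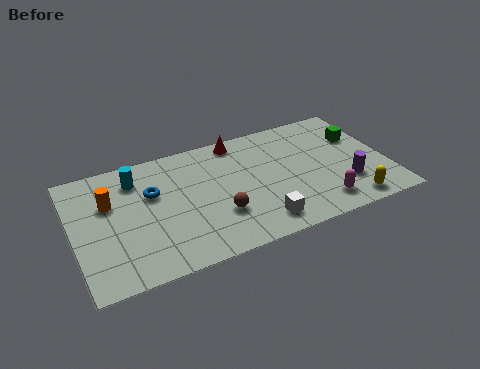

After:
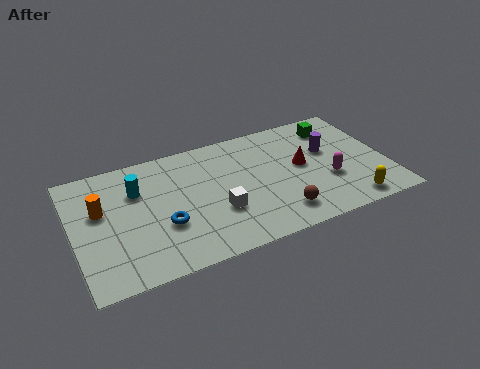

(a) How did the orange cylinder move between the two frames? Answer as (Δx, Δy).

(-0.4, -0.3)

The orange cylinder was at about (1.6, 4.7) and moved to about (1.2, 4.4).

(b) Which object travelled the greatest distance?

the red cone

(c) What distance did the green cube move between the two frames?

1.3

The green cube moved from about (12.4, 4.8) to (11.5, 5.8), a distance of √(0.9² + 1.0²) ≈ 1.3.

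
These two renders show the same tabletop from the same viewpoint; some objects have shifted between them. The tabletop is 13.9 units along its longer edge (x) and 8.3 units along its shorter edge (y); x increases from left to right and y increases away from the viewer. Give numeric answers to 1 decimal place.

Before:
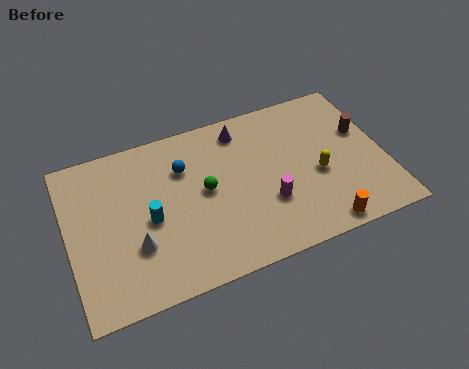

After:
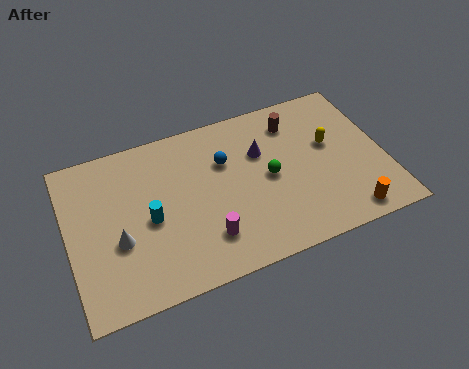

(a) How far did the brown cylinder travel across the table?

3.3

From (13.1, 5.1) to (10.2, 6.6), the brown cylinder covered √(2.9² + 1.5²) ≈ 3.3 units.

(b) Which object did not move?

the cyan cylinder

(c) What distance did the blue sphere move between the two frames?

1.8

The blue sphere was near (5.2, 5.9) before and (7.0, 5.6) after, so it travelled √(1.8² + 0.3²) ≈ 1.8 units.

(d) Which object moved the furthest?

the brown cylinder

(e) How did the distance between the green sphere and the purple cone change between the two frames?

-1.8

The distance was about 3.2 in the first image and 1.4 in the second, so they moved 1.8 units closer together.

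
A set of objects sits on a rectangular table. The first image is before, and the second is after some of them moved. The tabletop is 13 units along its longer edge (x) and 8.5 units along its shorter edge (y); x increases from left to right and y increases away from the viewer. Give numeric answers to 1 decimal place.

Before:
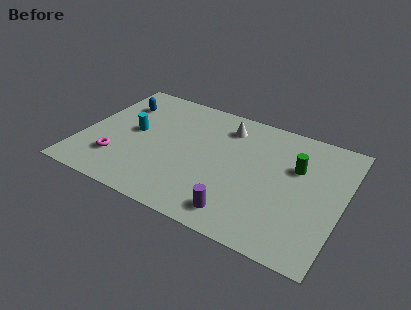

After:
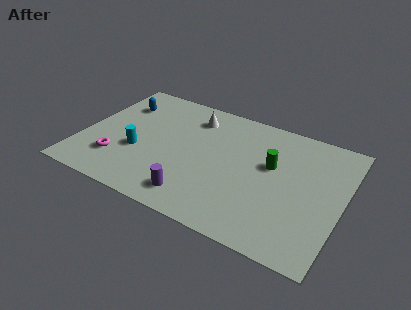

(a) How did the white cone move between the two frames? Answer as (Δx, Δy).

(-1.7, 0.0)

From the two frames, the white cone sits at roughly (6.9, 6.8) before and (5.2, 6.8) after.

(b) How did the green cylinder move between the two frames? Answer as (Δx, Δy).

(-1.2, -0.4)

The green cylinder started near (10.6, 5.5) and ended near (9.4, 5.1).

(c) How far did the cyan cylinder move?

1.4

The cyan cylinder was near (2.5, 4.5) before and (2.9, 3.2) after, so it travelled √(0.4² + 1.3²) ≈ 1.4 units.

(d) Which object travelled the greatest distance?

the purple cylinder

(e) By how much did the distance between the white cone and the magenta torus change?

-1.1

The distance was about 6.7 in the first image and 5.6 in the second, so they moved 1.1 units closer together.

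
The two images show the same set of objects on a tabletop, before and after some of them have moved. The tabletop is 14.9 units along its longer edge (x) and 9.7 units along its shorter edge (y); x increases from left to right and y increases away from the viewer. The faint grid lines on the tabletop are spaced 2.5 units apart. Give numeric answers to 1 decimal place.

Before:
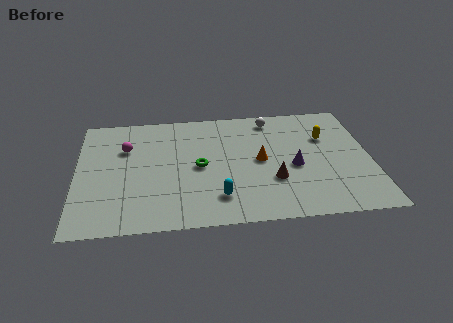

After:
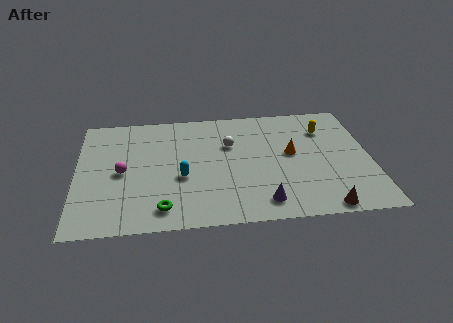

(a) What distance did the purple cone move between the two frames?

3.2

The purple cone moved from about (11.0, 4.2) to (9.3, 1.5), a distance of √(1.7² + 2.7²) ≈ 3.2.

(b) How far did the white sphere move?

3.0

The white sphere was near (10.0, 8.4) before and (7.8, 6.4) after, so it travelled √(2.2² + 2.0²) ≈ 3.0 units.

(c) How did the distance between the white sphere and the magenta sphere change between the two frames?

-1.9

Before: roughly 7.7 units apart; after: 5.8. That's 1.9 units closer together.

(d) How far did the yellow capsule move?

0.7

From (12.7, 6.5) to (12.7, 7.2), the yellow capsule covered √(0.0² + 0.7²) ≈ 0.7 units.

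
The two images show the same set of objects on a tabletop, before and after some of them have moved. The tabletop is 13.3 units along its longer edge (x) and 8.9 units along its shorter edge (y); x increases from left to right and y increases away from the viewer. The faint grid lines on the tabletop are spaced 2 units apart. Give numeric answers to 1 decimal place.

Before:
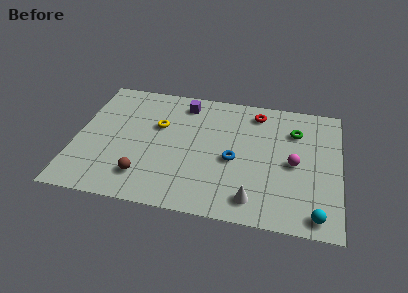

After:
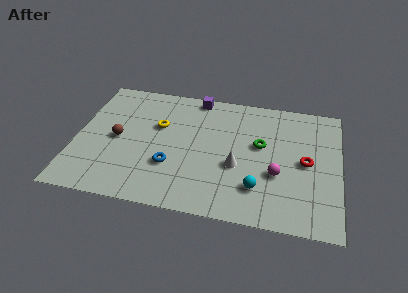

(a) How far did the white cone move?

2.3

The white cone was near (9.1, 1.4) before and (8.2, 3.5) after, so it travelled √(0.9² + 2.1²) ≈ 2.3 units.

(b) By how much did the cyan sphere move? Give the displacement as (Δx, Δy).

(-2.9, 1.2)

The cyan sphere started near (12.2, 1.0) and ended near (9.3, 2.2).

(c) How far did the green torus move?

2.1

From (11.0, 6.5) to (9.3, 5.2), the green torus covered √(1.7² + 1.3²) ≈ 2.1 units.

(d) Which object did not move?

the yellow torus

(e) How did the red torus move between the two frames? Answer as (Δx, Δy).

(2.6, -3.1)

The red torus was at about (9.0, 7.5) and moved to about (11.6, 4.4).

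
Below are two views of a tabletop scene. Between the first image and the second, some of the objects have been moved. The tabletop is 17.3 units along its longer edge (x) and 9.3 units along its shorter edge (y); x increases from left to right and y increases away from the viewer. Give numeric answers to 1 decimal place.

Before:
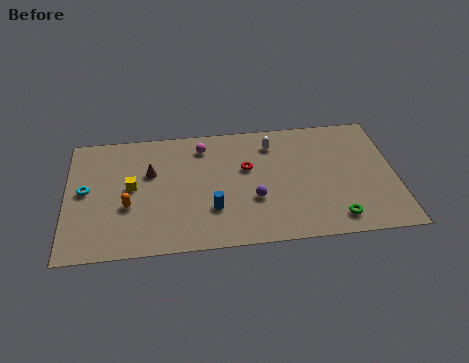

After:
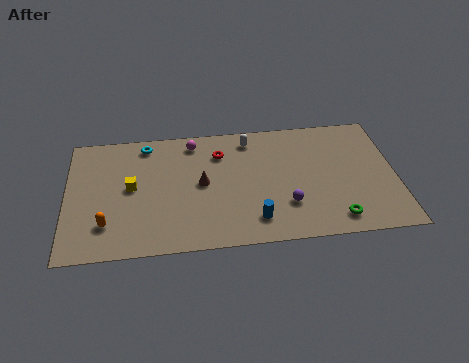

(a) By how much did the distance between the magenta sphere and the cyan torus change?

-4.3

Before: roughly 6.8 units apart; after: 2.5. That's 4.3 units closer together.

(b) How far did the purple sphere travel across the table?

1.8

The purple sphere was near (9.8, 3.3) before and (11.5, 2.7) after, so it travelled √(1.7² + 0.6²) ≈ 1.8 units.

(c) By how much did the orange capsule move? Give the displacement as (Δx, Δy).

(-1.1, -1.2)

The orange capsule was at about (3.2, 3.5) and moved to about (2.1, 2.3).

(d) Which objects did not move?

the yellow cube and the green torus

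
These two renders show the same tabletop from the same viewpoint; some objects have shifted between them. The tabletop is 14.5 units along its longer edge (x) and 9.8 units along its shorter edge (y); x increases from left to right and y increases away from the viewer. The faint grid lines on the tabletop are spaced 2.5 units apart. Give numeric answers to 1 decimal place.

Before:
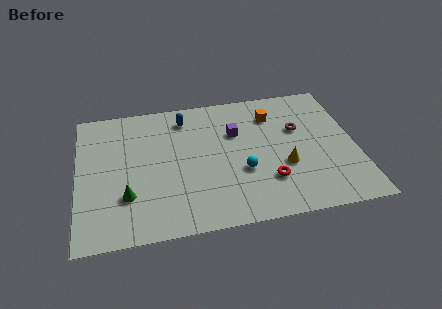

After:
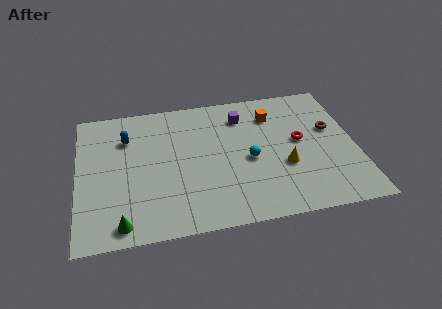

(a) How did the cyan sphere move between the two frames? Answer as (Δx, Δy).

(0.4, 0.8)

The cyan sphere started near (8.5, 3.6) and ended near (8.9, 4.4).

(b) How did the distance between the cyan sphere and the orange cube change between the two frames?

-0.9

Before: roughly 4.3 units apart; after: 3.4. That's 0.9 units closer together.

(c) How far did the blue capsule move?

3.3

The blue capsule moved from about (5.7, 8.1) to (2.6, 7.1), a distance of √(3.1² + 1.0²) ≈ 3.3.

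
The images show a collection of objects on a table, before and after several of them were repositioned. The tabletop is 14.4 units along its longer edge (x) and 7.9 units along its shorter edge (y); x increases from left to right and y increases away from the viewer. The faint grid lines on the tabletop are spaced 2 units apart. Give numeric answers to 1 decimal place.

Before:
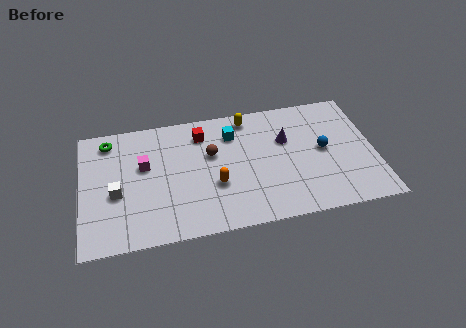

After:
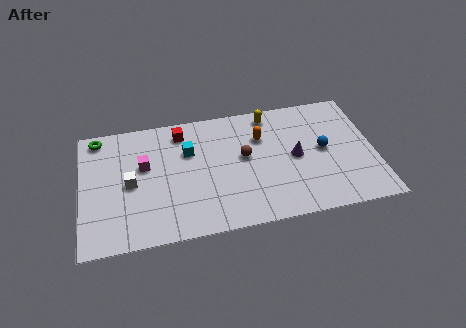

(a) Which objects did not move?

the blue sphere and the magenta cube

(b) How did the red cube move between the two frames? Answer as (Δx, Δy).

(-1.0, 0.3)

The red cube was at about (6.0, 6.3) and moved to about (5.0, 6.6).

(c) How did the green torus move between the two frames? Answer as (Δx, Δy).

(-0.5, 0.3)

From the two frames, the green torus sits at roughly (1.4, 6.7) before and (0.9, 7.0) after.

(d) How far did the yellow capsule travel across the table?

1.1

The yellow capsule moved from about (8.3, 6.9) to (9.4, 6.9), a distance of √(1.1² + 0.0²) ≈ 1.1.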